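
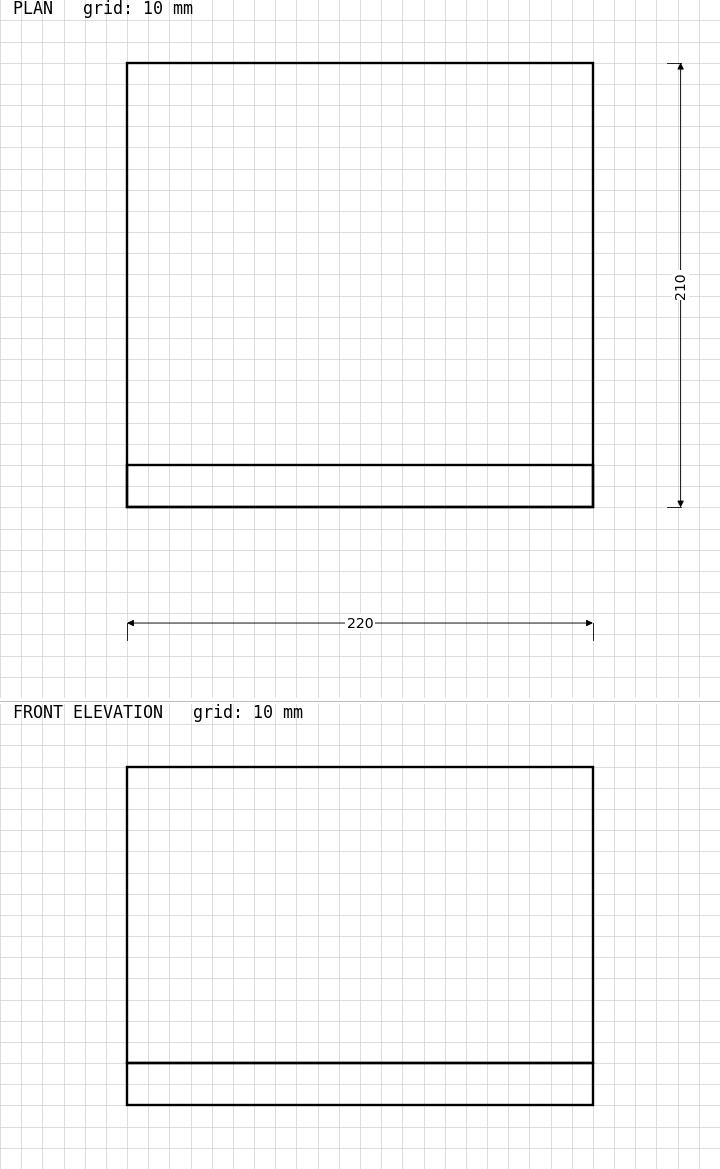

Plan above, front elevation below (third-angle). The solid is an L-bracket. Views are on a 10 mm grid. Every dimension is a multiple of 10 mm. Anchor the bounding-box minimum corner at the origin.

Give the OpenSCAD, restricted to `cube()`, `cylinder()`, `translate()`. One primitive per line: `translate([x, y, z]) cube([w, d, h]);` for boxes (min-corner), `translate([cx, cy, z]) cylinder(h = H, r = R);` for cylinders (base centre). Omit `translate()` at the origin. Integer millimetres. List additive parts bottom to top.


cube([220, 210, 20]);
translate([0, 0, 20]) cube([220, 20, 140]);


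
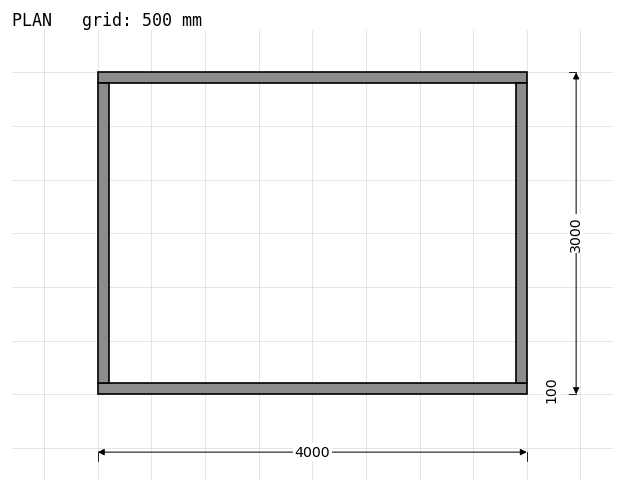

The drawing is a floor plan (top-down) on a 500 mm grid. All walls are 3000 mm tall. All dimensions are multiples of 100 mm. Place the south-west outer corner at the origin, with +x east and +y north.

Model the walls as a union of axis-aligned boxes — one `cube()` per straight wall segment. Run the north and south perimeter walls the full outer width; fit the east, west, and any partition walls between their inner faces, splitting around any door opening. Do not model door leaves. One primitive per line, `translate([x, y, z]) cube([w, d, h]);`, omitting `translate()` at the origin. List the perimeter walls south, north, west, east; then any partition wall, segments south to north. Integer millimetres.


cube([4000, 100, 3000]);
translate([0, 2900, 0]) cube([4000, 100, 3000]);
translate([0, 100, 0]) cube([100, 2800, 3000]);
translate([3900, 100, 0]) cube([100, 2800, 3000]);


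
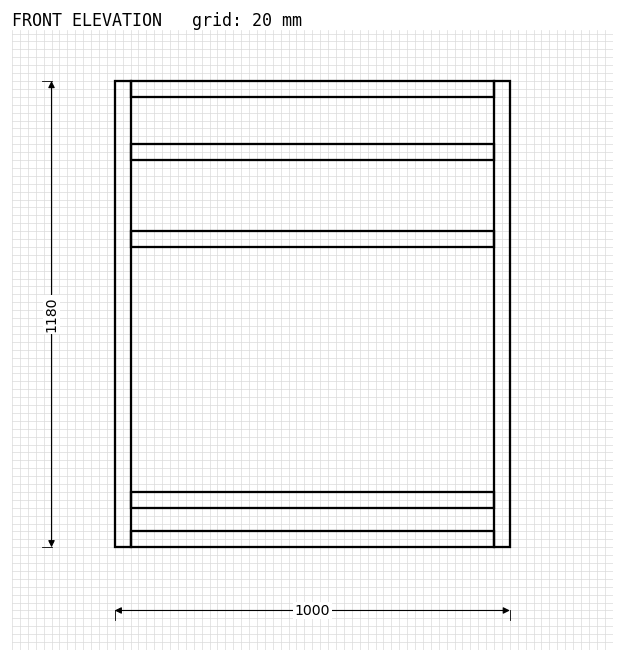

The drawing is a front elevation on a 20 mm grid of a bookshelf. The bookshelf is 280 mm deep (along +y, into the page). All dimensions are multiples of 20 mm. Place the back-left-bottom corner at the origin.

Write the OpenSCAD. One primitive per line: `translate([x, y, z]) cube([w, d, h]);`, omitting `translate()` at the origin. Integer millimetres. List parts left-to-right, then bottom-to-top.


cube([40, 280, 1180]);
translate([40, 0, 0]) cube([920, 280, 40]);
translate([40, 0, 100]) cube([920, 280, 40]);
translate([40, 0, 760]) cube([920, 280, 40]);
translate([40, 0, 980]) cube([920, 280, 40]);
translate([40, 0, 1140]) cube([920, 280, 40]);
translate([960, 0, 0]) cube([40, 280, 1180]);


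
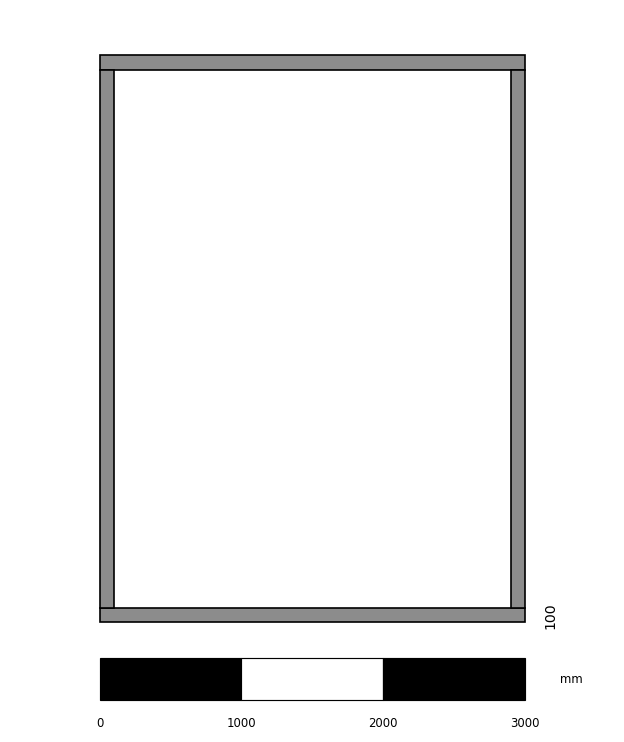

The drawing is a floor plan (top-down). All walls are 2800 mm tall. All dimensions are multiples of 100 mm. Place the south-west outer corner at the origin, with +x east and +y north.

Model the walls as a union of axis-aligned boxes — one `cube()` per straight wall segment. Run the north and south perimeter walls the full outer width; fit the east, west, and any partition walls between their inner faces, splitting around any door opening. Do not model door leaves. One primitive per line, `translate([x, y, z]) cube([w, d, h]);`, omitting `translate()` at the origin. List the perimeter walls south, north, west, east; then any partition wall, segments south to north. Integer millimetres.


cube([3000, 100, 2800]);
translate([0, 3900, 0]) cube([3000, 100, 2800]);
translate([0, 100, 0]) cube([100, 3800, 2800]);
translate([2900, 100, 0]) cube([100, 3800, 2800]);


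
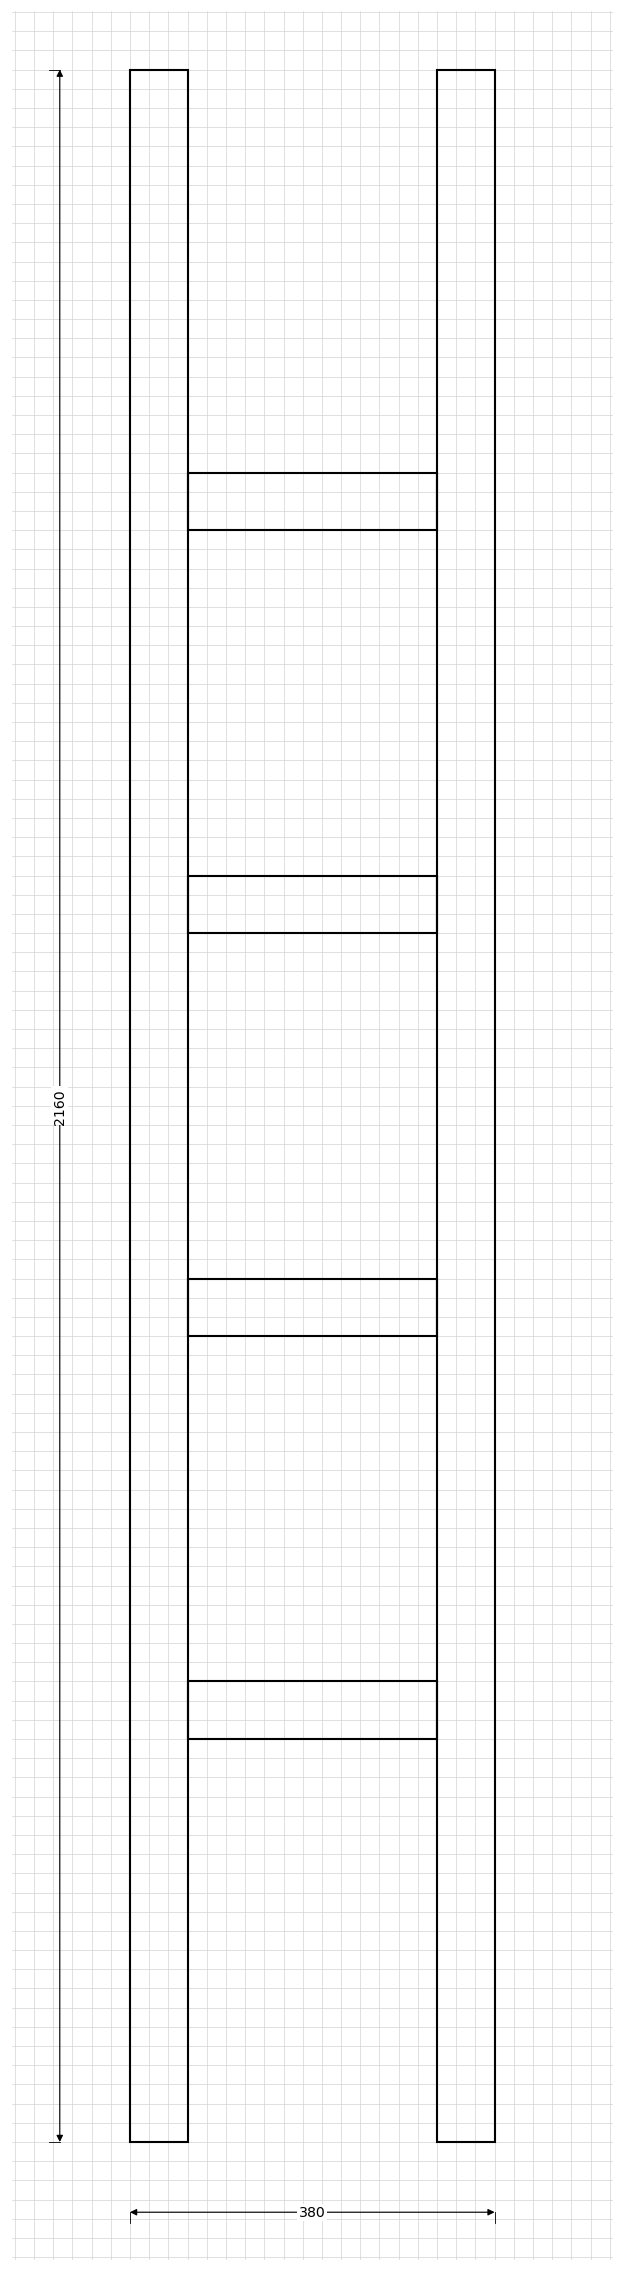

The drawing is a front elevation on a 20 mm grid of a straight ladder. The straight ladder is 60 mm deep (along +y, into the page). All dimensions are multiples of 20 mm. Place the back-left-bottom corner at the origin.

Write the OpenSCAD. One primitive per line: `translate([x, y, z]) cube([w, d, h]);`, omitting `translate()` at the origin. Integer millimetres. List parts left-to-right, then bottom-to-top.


cube([60, 60, 2160]);
translate([60, 0, 420]) cube([260, 60, 60]);
translate([60, 0, 840]) cube([260, 60, 60]);
translate([60, 0, 1260]) cube([260, 60, 60]);
translate([60, 0, 1680]) cube([260, 60, 60]);
translate([320, 0, 0]) cube([60, 60, 2160]);


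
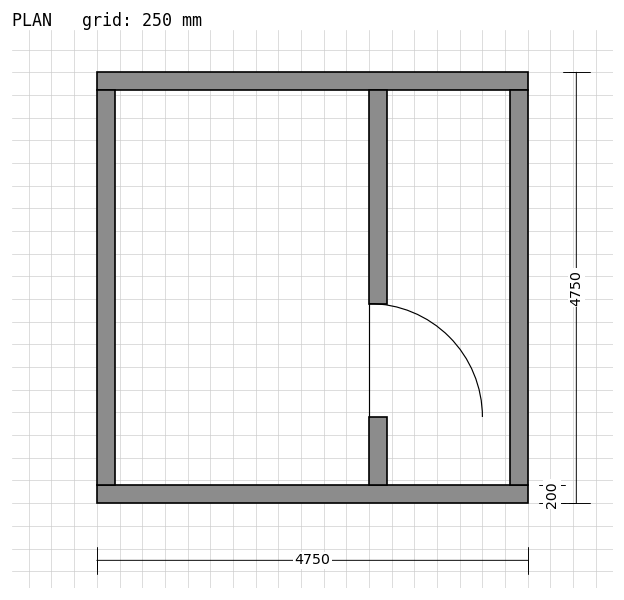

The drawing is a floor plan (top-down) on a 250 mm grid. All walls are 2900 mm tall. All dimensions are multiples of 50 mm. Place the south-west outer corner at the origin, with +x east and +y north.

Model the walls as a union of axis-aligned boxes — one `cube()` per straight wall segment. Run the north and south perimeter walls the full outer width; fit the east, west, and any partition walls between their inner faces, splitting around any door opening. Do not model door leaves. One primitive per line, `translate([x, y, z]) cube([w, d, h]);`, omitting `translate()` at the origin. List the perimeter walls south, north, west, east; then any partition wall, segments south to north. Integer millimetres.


cube([4750, 200, 2900]);
translate([0, 4550, 0]) cube([4750, 200, 2900]);
translate([0, 200, 0]) cube([200, 4350, 2900]);
translate([4550, 200, 0]) cube([200, 4350, 2900]);
translate([3000, 200, 0]) cube([200, 750, 2900]);
translate([3000, 2200, 0]) cube([200, 2350, 2900]);


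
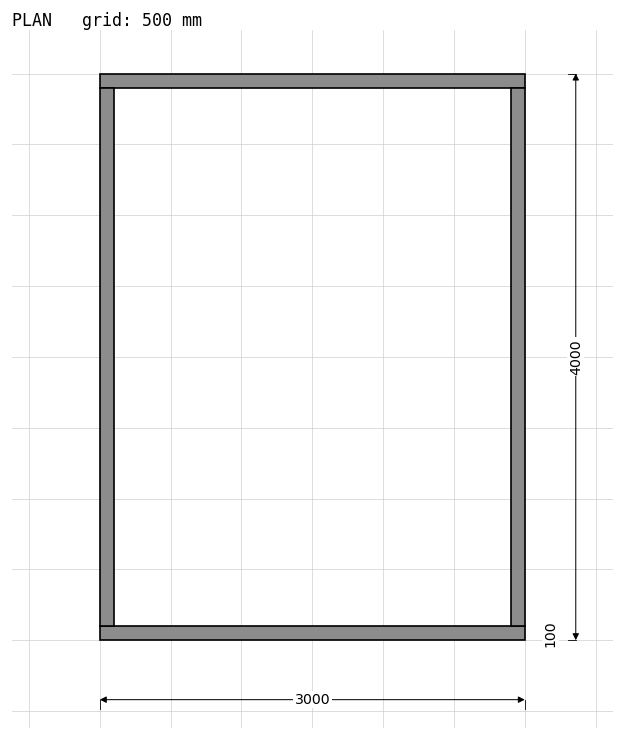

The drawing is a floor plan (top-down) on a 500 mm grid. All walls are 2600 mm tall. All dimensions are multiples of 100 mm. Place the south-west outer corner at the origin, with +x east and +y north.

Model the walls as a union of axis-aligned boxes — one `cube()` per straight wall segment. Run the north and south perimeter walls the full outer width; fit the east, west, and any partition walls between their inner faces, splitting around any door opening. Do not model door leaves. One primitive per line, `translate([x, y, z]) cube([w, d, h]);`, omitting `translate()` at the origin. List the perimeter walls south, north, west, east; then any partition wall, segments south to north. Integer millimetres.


cube([3000, 100, 2600]);
translate([0, 3900, 0]) cube([3000, 100, 2600]);
translate([0, 100, 0]) cube([100, 3800, 2600]);
translate([2900, 100, 0]) cube([100, 3800, 2600]);


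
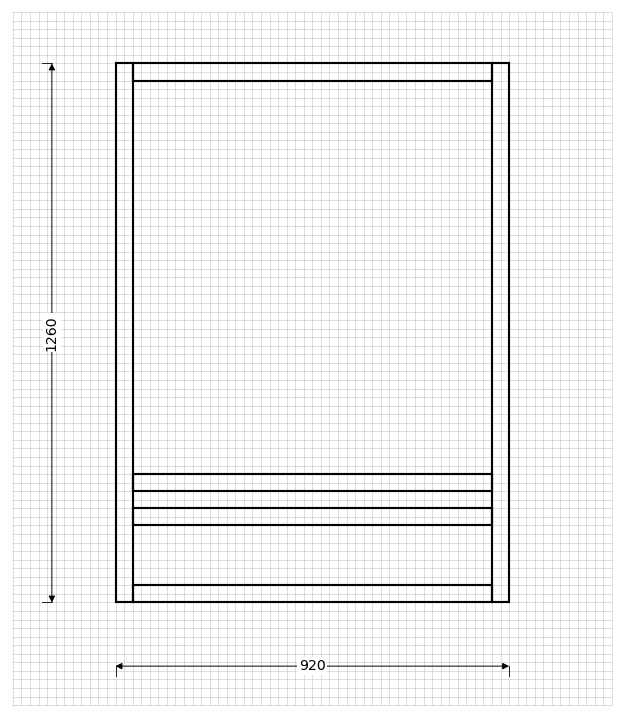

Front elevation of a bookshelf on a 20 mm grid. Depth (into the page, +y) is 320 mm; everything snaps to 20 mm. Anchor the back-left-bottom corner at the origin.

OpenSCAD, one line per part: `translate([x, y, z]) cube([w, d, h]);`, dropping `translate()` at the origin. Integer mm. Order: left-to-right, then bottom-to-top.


cube([40, 320, 1260]);
translate([40, 0, 0]) cube([840, 320, 40]);
translate([40, 0, 180]) cube([840, 320, 40]);
translate([40, 0, 260]) cube([840, 320, 40]);
translate([40, 0, 1220]) cube([840, 320, 40]);
translate([880, 0, 0]) cube([40, 320, 1260]);


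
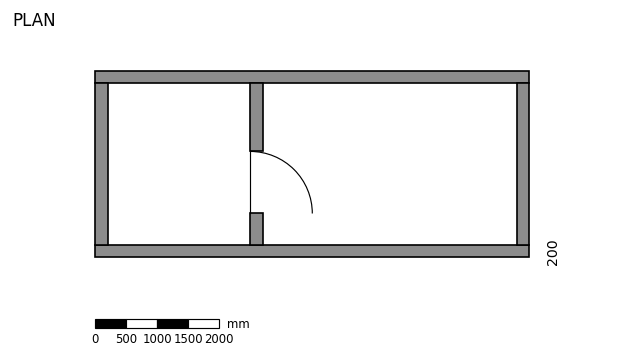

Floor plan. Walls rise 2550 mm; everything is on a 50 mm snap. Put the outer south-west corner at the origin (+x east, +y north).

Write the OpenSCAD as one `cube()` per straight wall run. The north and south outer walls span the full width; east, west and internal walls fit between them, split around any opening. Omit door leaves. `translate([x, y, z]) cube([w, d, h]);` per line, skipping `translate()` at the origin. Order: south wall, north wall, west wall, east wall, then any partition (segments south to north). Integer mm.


cube([7000, 200, 2550]);
translate([0, 2800, 0]) cube([7000, 200, 2550]);
translate([0, 200, 0]) cube([200, 2600, 2550]);
translate([6800, 200, 0]) cube([200, 2600, 2550]);
translate([2500, 200, 0]) cube([200, 500, 2550]);
translate([2500, 1700, 0]) cube([200, 1100, 2550]);


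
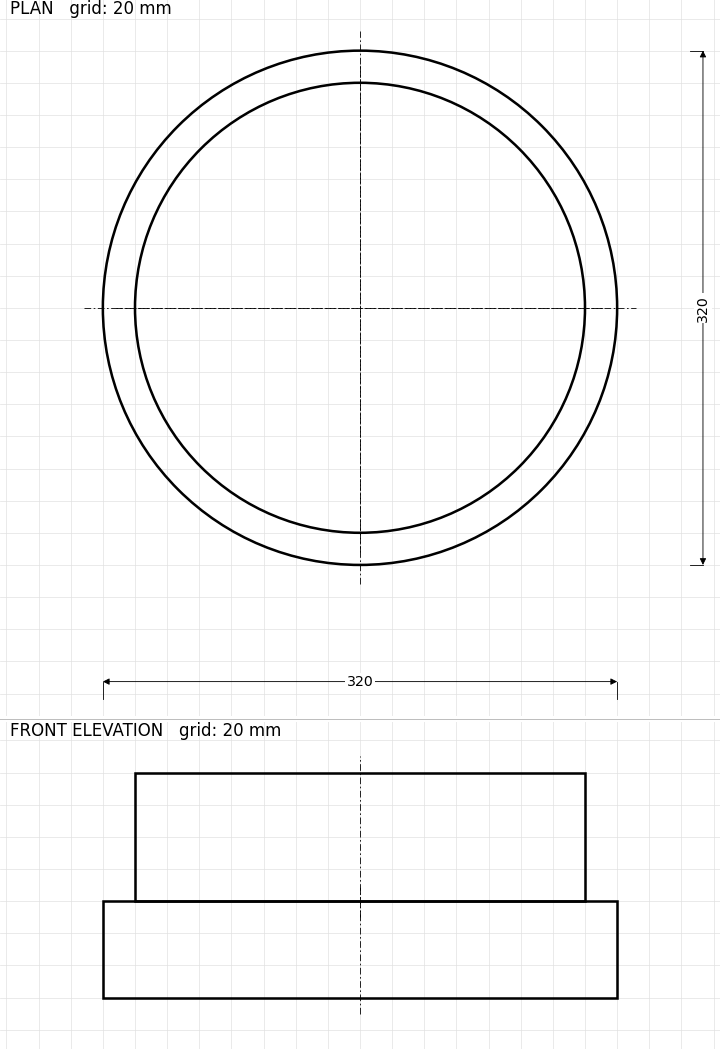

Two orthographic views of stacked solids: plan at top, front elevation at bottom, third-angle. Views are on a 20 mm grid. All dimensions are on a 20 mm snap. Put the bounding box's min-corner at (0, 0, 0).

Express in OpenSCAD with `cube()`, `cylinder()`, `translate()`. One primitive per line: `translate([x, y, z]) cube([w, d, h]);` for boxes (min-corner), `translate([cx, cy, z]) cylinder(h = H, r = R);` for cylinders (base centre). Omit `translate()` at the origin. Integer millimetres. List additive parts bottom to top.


translate([160, 160, 0]) cylinder(h = 60, r = 160);
translate([160, 160, 60]) cylinder(h = 80, r = 140);


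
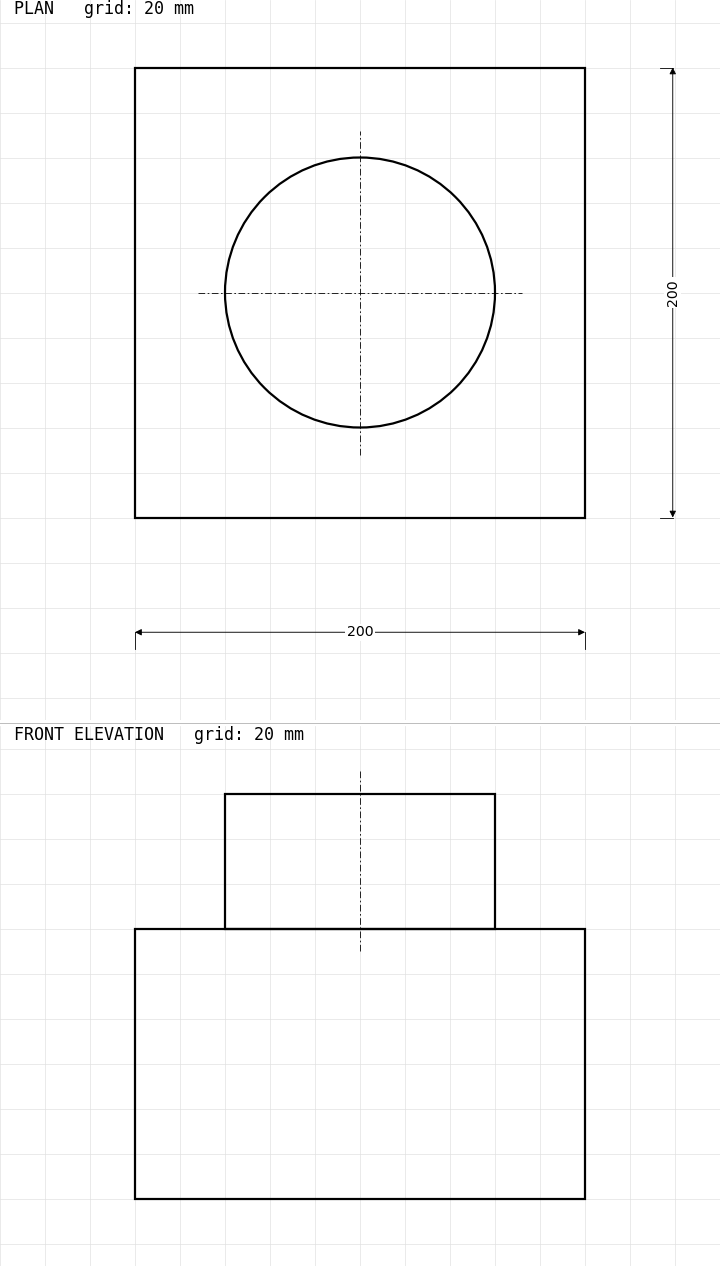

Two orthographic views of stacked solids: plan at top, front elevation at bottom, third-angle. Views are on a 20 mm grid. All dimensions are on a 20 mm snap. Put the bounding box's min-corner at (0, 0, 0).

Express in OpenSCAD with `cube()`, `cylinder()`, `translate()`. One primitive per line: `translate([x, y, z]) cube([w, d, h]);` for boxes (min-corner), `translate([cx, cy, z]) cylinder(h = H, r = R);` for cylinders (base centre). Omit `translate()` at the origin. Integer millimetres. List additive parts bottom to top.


cube([200, 200, 120]);
translate([100, 100, 120]) cylinder(h = 60, r = 60);


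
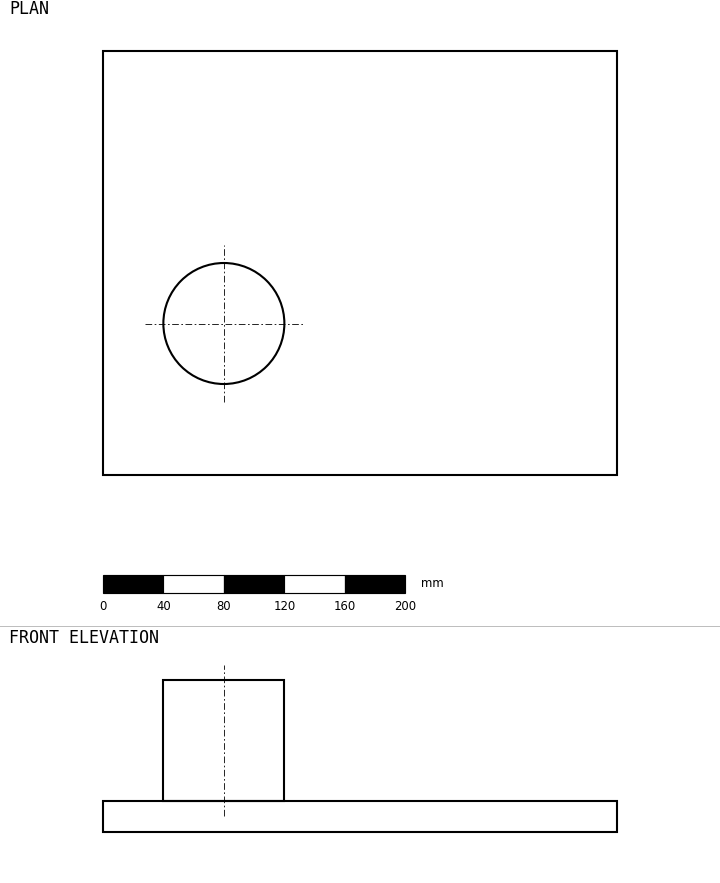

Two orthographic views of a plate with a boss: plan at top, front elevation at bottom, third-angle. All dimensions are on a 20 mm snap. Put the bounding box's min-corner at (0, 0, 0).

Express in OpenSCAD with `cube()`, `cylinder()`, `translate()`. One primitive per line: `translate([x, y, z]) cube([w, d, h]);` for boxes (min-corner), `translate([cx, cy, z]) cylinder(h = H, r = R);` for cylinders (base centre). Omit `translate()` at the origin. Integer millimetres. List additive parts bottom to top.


cube([340, 280, 20]);
translate([80, 100, 20]) cylinder(h = 80, r = 40);


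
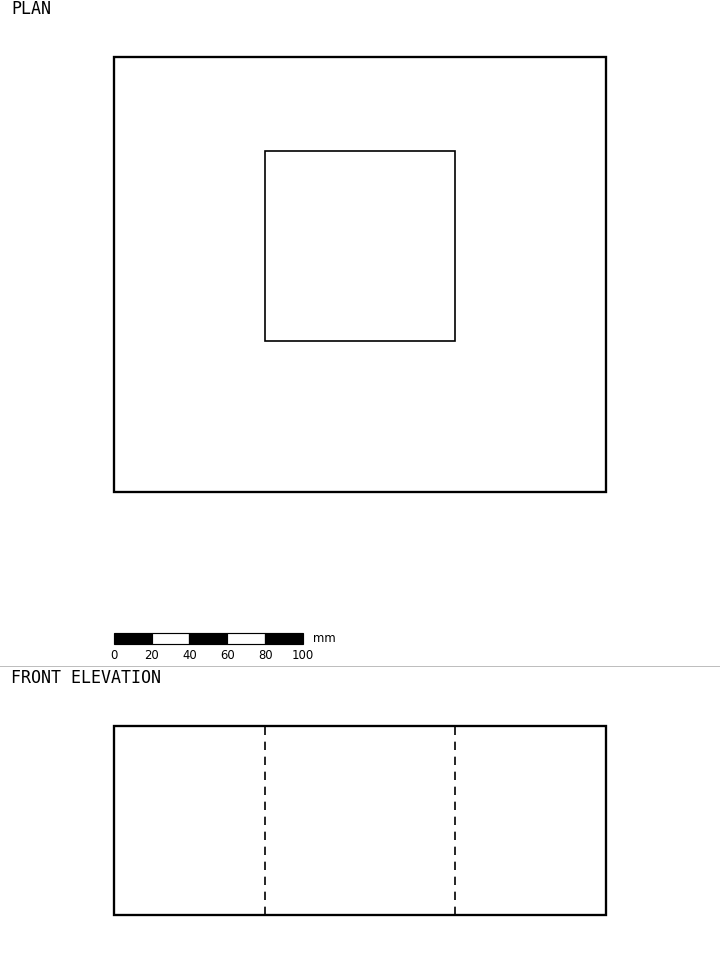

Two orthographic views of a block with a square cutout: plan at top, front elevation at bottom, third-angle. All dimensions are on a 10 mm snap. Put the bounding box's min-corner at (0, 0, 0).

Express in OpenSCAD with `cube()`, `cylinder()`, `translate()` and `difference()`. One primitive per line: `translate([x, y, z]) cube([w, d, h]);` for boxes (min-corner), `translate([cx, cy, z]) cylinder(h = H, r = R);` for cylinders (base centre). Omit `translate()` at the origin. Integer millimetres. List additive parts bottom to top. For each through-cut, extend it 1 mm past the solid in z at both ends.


difference() {
  cube([260, 230, 100]);
  translate([80, 80, -1]) cube([100, 100, 102]);
}


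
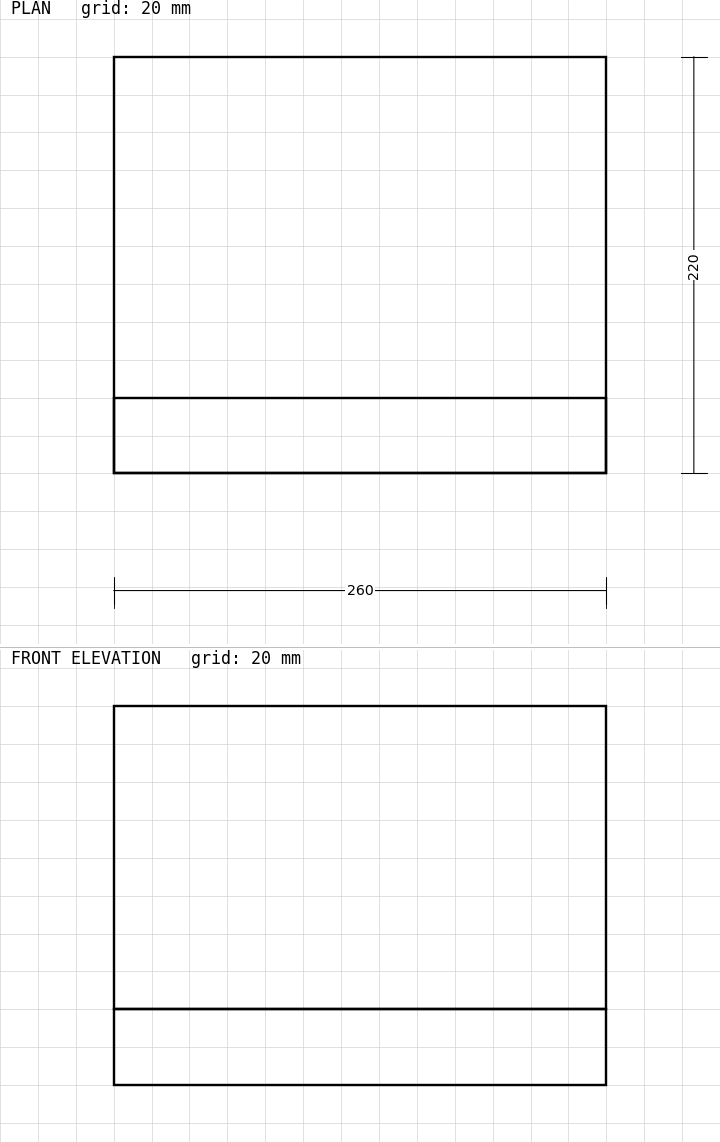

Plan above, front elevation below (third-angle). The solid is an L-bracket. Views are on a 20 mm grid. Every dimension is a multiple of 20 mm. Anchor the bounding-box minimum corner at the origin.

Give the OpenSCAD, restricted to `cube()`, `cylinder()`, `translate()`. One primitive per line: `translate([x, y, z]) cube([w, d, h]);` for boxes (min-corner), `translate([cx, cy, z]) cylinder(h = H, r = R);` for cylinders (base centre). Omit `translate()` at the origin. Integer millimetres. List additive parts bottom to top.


cube([260, 220, 40]);
translate([0, 0, 40]) cube([260, 40, 160]);


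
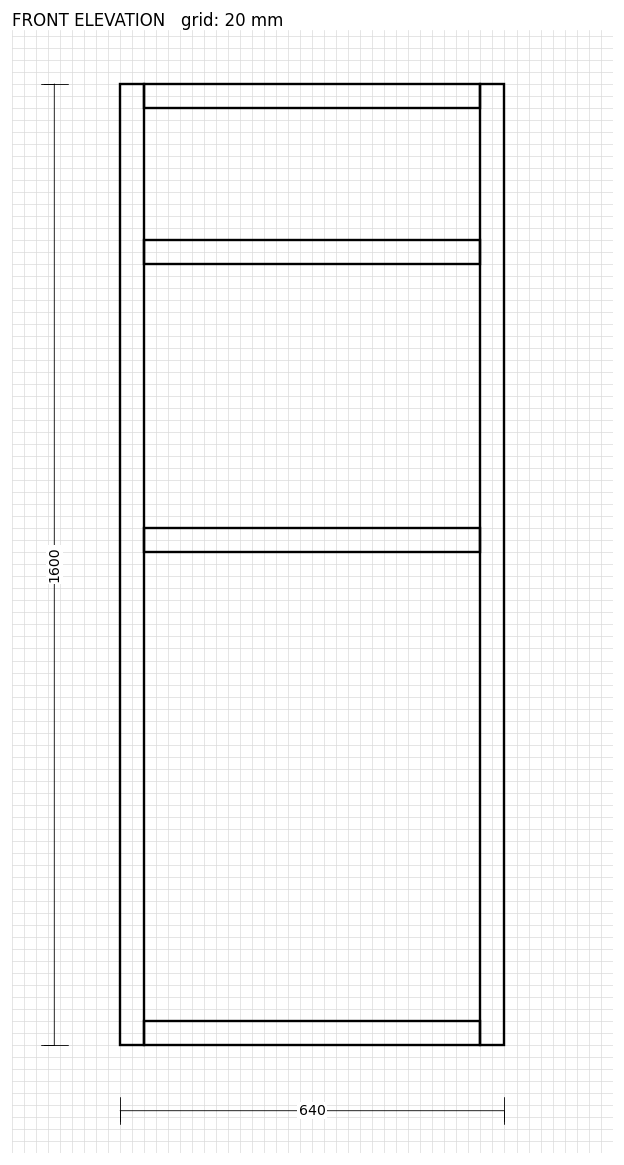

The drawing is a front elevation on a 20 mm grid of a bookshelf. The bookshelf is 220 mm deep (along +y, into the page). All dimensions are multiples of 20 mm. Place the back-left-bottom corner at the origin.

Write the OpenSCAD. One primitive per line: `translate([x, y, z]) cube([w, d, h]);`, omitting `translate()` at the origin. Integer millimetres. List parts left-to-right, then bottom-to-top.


cube([40, 220, 1600]);
translate([40, 0, 0]) cube([560, 220, 40]);
translate([40, 0, 820]) cube([560, 220, 40]);
translate([40, 0, 1300]) cube([560, 220, 40]);
translate([40, 0, 1560]) cube([560, 220, 40]);
translate([600, 0, 0]) cube([40, 220, 1600]);


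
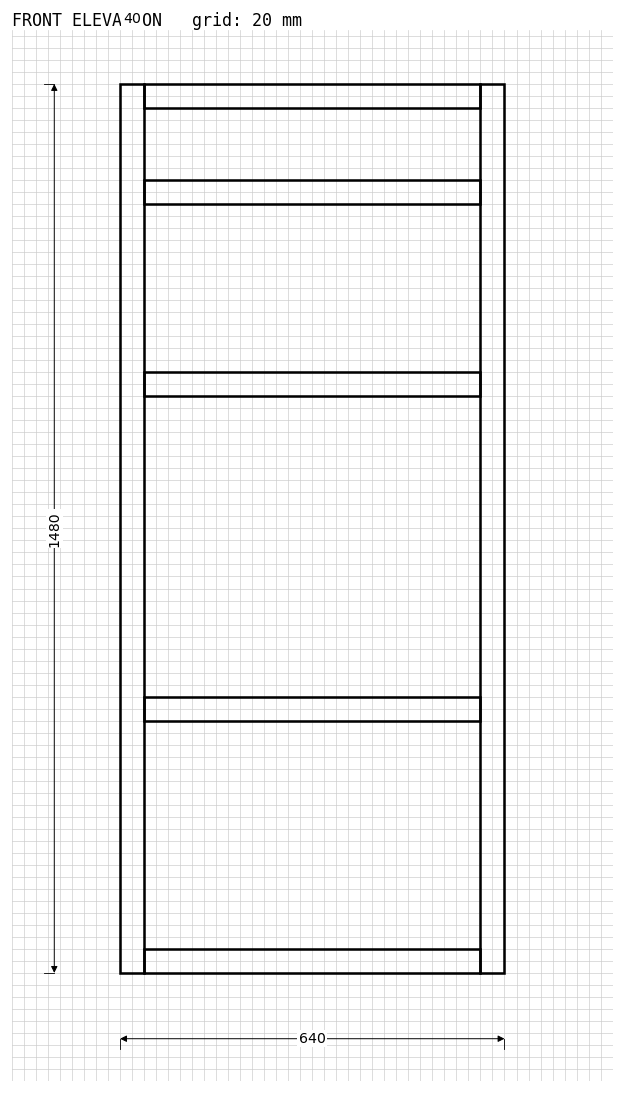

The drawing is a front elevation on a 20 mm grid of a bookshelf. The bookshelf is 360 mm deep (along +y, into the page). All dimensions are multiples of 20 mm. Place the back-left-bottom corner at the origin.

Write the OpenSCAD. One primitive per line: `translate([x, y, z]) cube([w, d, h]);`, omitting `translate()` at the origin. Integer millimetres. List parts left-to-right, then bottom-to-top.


cube([40, 360, 1480]);
translate([40, 0, 0]) cube([560, 360, 40]);
translate([40, 0, 420]) cube([560, 360, 40]);
translate([40, 0, 960]) cube([560, 360, 40]);
translate([40, 0, 1280]) cube([560, 360, 40]);
translate([40, 0, 1440]) cube([560, 360, 40]);
translate([600, 0, 0]) cube([40, 360, 1480]);


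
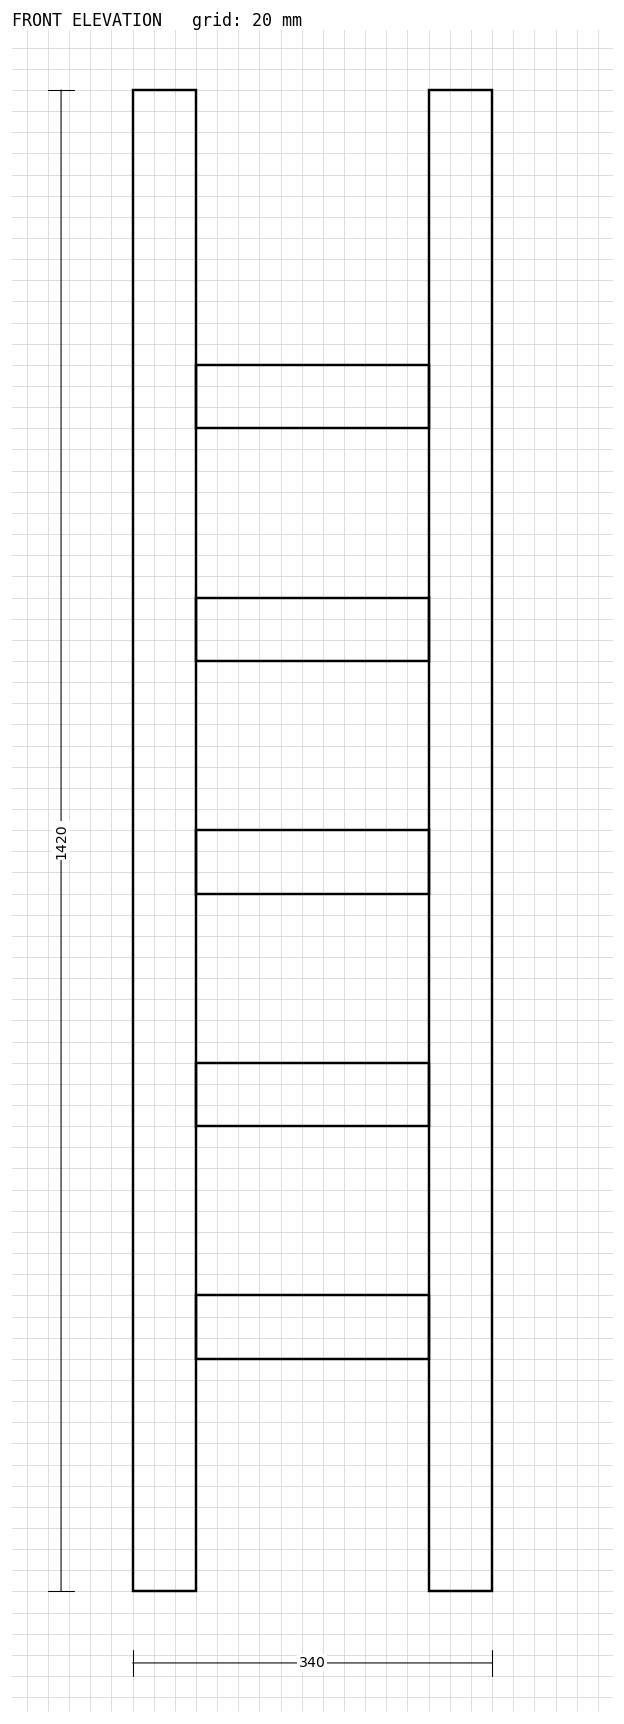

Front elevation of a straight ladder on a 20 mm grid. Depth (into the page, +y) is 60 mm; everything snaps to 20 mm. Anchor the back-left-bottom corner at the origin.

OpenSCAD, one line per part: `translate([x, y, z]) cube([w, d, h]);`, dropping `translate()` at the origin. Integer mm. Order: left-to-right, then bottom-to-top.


cube([60, 60, 1420]);
translate([60, 0, 220]) cube([220, 60, 60]);
translate([60, 0, 440]) cube([220, 60, 60]);
translate([60, 0, 660]) cube([220, 60, 60]);
translate([60, 0, 880]) cube([220, 60, 60]);
translate([60, 0, 1100]) cube([220, 60, 60]);
translate([280, 0, 0]) cube([60, 60, 1420]);


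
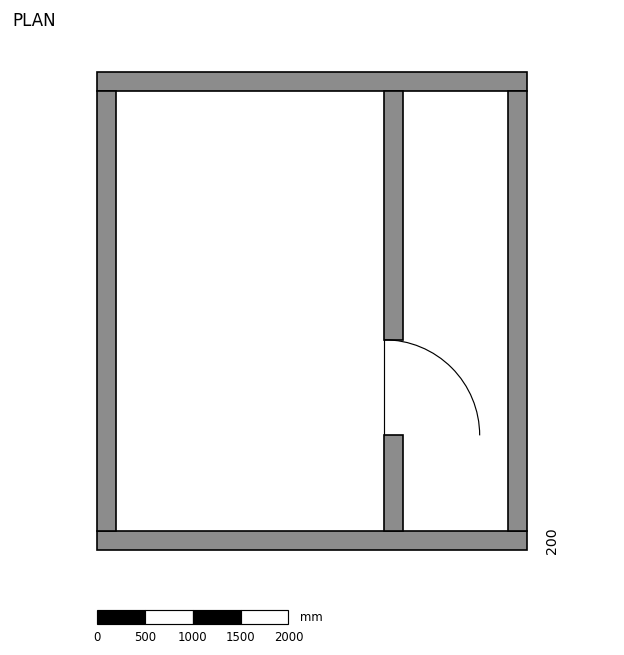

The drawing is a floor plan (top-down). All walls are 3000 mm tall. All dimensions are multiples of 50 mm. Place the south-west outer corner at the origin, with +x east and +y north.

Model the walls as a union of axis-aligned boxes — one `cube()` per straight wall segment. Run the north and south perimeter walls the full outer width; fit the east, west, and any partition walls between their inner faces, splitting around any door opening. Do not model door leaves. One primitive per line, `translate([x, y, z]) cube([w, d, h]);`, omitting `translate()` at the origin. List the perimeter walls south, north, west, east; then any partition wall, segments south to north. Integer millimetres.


cube([4500, 200, 3000]);
translate([0, 4800, 0]) cube([4500, 200, 3000]);
translate([0, 200, 0]) cube([200, 4600, 3000]);
translate([4300, 200, 0]) cube([200, 4600, 3000]);
translate([3000, 200, 0]) cube([200, 1000, 3000]);
translate([3000, 2200, 0]) cube([200, 2600, 3000]);


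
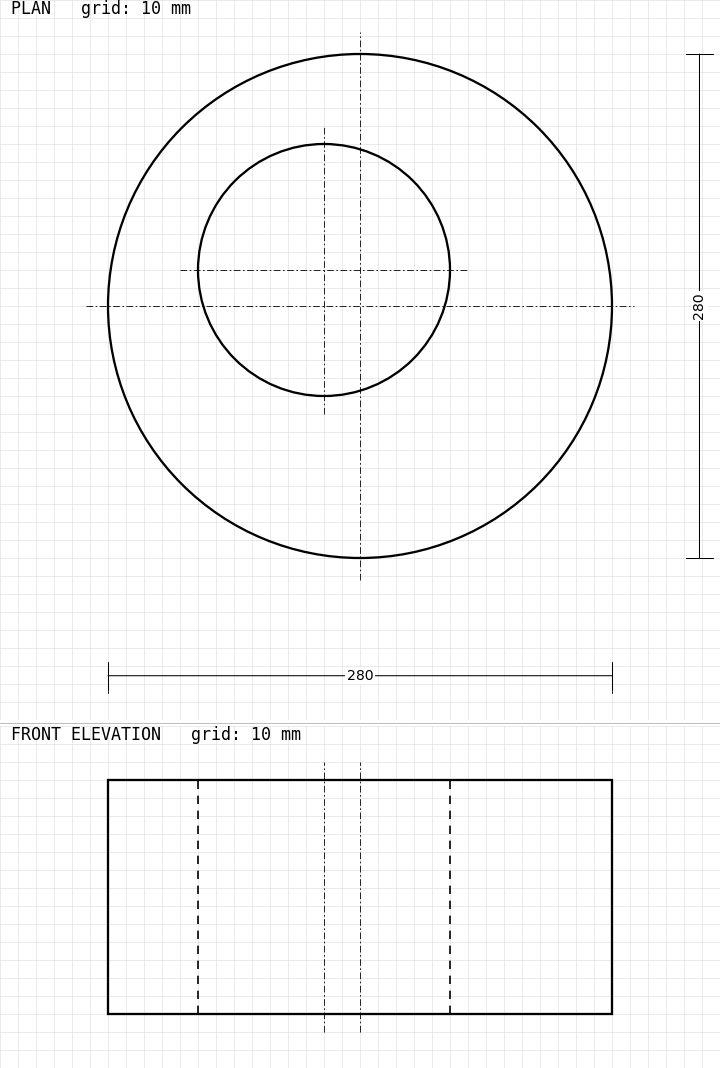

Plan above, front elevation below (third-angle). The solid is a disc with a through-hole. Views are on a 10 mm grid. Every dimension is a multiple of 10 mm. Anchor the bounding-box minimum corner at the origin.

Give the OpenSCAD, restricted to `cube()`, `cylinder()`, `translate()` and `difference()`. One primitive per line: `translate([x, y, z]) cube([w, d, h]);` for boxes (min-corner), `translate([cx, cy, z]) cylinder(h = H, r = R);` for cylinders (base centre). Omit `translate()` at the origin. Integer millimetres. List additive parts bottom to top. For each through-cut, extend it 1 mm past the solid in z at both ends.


difference() {
  translate([140, 140, 0]) cylinder(h = 130, r = 140);
  translate([120, 160, -1]) cylinder(h = 132, r = 70);
}


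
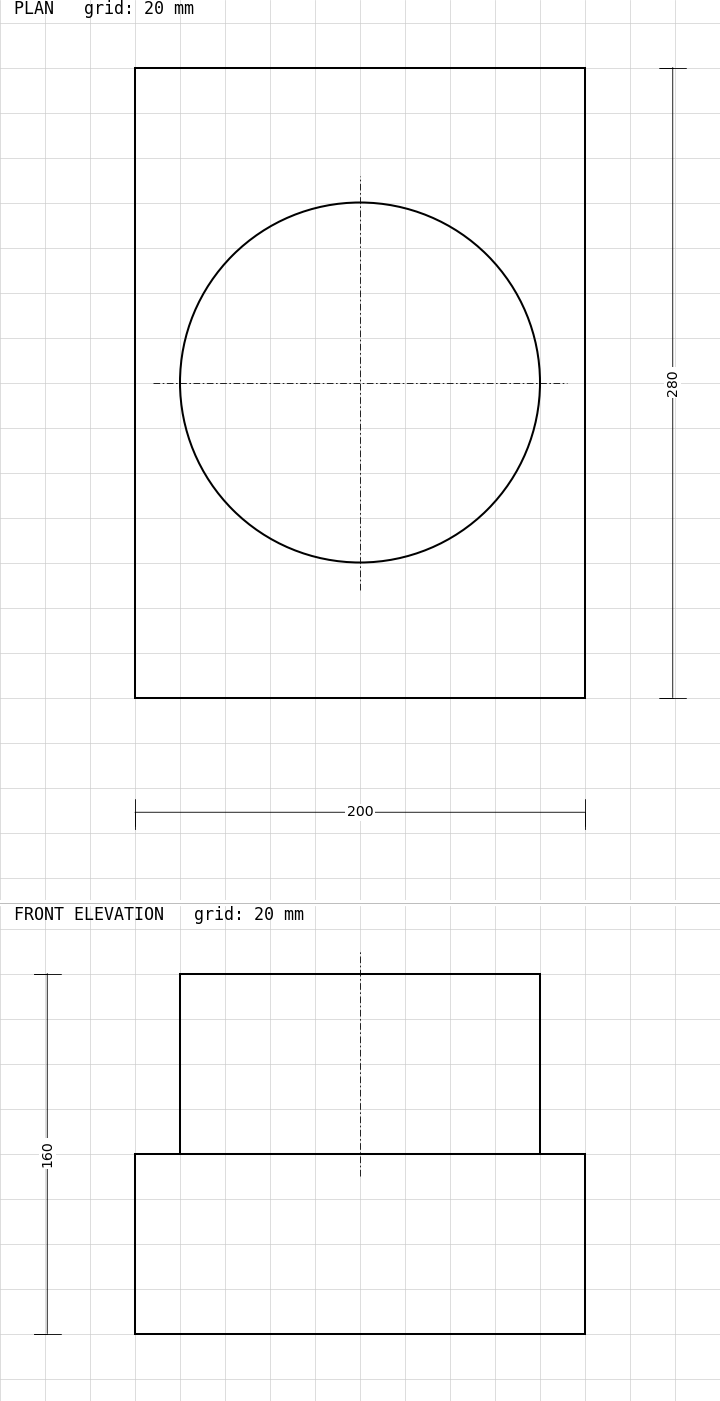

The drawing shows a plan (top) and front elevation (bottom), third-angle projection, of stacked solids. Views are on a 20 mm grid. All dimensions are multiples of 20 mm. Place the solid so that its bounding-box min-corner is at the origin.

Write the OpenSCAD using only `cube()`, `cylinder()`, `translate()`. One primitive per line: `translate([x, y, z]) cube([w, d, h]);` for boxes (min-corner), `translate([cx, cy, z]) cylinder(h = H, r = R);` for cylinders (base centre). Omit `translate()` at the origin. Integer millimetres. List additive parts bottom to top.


cube([200, 280, 80]);
translate([100, 140, 80]) cylinder(h = 80, r = 80);


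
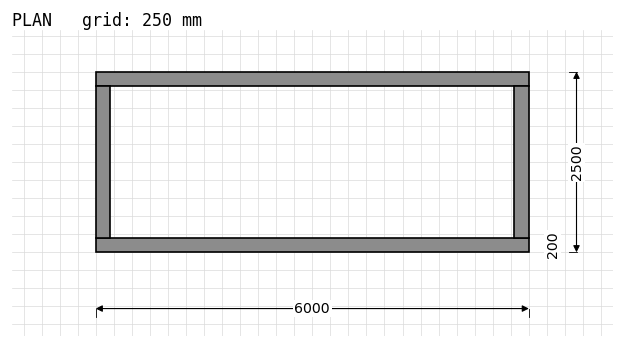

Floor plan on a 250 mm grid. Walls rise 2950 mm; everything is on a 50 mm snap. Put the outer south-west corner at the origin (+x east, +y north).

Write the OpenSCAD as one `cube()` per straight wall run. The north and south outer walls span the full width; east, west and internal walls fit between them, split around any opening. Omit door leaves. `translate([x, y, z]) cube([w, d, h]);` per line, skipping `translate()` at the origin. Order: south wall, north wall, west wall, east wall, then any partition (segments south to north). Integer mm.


cube([6000, 200, 2950]);
translate([0, 2300, 0]) cube([6000, 200, 2950]);
translate([0, 200, 0]) cube([200, 2100, 2950]);
translate([5800, 200, 0]) cube([200, 2100, 2950]);


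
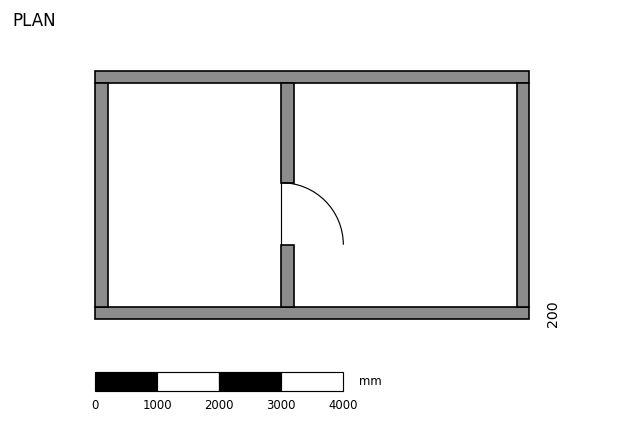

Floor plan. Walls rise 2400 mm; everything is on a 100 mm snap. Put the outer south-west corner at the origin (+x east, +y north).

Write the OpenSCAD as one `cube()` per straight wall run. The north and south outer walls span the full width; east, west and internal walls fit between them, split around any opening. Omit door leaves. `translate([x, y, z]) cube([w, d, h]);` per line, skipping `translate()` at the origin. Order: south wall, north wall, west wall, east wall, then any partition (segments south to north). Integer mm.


cube([7000, 200, 2400]);
translate([0, 3800, 0]) cube([7000, 200, 2400]);
translate([0, 200, 0]) cube([200, 3600, 2400]);
translate([6800, 200, 0]) cube([200, 3600, 2400]);
translate([3000, 200, 0]) cube([200, 1000, 2400]);
translate([3000, 2200, 0]) cube([200, 1600, 2400]);


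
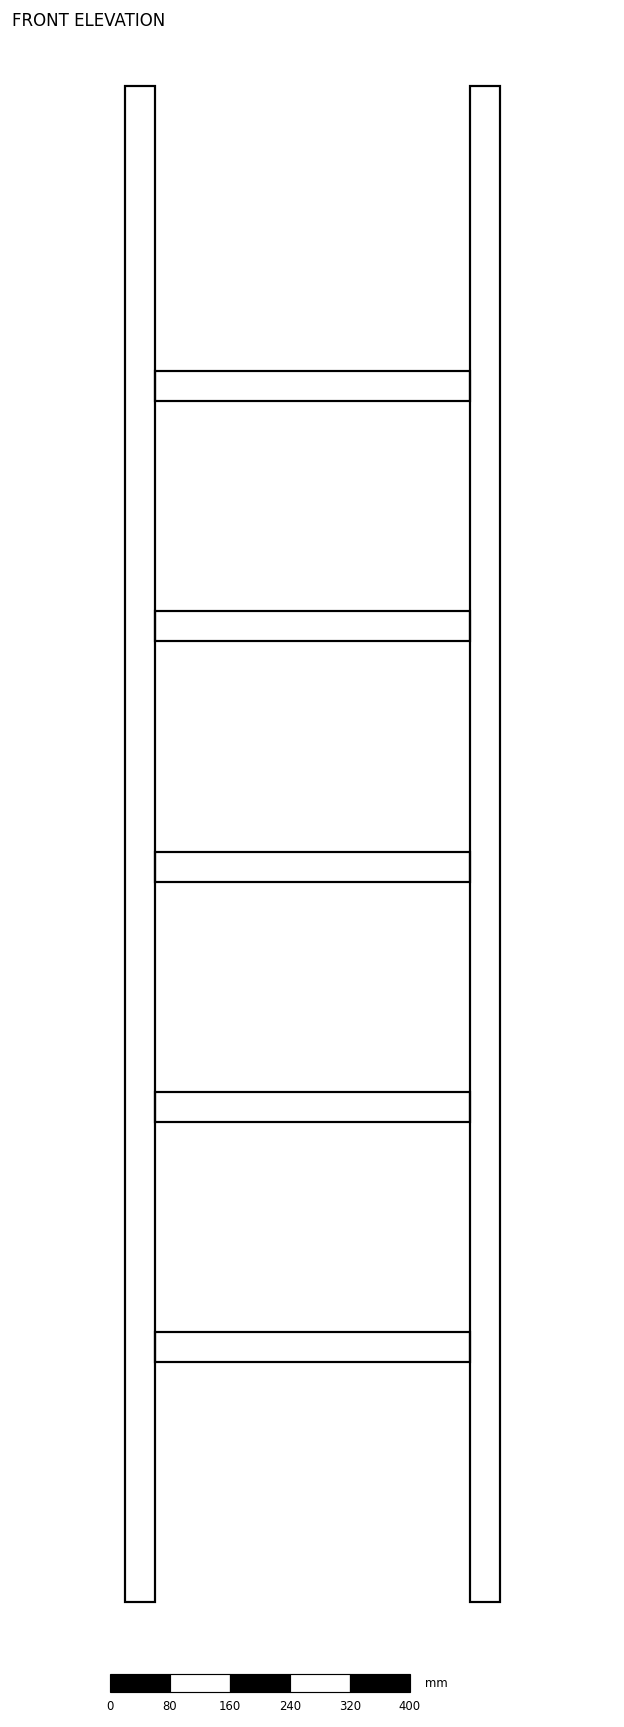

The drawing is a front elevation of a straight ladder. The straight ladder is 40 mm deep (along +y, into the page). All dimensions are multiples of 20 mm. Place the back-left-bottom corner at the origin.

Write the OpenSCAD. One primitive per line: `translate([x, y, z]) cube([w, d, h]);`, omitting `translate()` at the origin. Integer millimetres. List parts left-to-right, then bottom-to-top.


cube([40, 40, 2020]);
translate([40, 0, 320]) cube([420, 40, 40]);
translate([40, 0, 640]) cube([420, 40, 40]);
translate([40, 0, 960]) cube([420, 40, 40]);
translate([40, 0, 1280]) cube([420, 40, 40]);
translate([40, 0, 1600]) cube([420, 40, 40]);
translate([460, 0, 0]) cube([40, 40, 2020]);


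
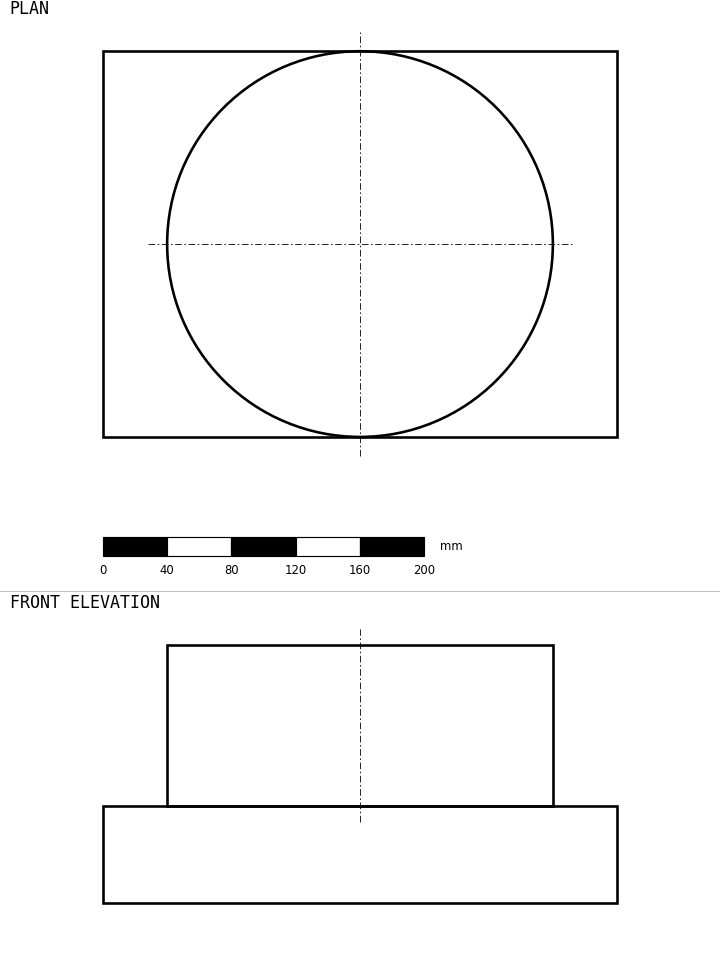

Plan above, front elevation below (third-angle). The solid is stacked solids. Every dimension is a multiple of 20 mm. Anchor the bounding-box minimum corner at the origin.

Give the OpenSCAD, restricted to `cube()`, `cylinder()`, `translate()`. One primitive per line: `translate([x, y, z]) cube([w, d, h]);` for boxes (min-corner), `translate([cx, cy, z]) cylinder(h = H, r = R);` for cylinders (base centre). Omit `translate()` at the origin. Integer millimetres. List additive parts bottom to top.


cube([320, 240, 60]);
translate([160, 120, 60]) cylinder(h = 100, r = 120);


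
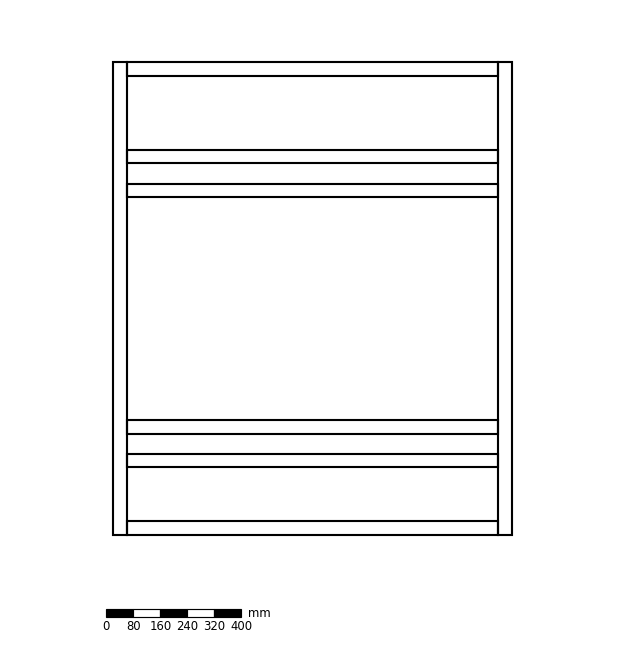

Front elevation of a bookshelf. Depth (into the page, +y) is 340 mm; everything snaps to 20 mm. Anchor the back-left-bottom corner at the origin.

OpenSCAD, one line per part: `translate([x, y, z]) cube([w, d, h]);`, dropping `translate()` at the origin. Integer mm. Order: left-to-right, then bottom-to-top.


cube([40, 340, 1400]);
translate([40, 0, 0]) cube([1100, 340, 40]);
translate([40, 0, 200]) cube([1100, 340, 40]);
translate([40, 0, 300]) cube([1100, 340, 40]);
translate([40, 0, 1000]) cube([1100, 340, 40]);
translate([40, 0, 1100]) cube([1100, 340, 40]);
translate([40, 0, 1360]) cube([1100, 340, 40]);
translate([1140, 0, 0]) cube([40, 340, 1400]);


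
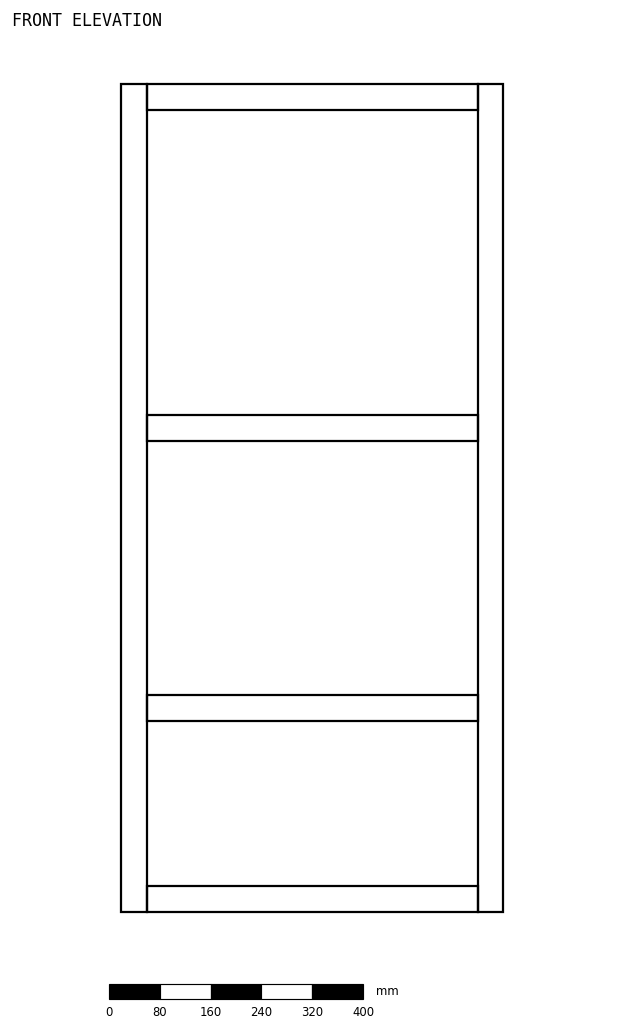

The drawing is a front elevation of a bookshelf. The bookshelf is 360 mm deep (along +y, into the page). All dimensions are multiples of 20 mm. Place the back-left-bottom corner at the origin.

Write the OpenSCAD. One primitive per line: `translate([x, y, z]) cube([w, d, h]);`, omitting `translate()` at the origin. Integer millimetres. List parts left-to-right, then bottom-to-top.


cube([40, 360, 1300]);
translate([40, 0, 0]) cube([520, 360, 40]);
translate([40, 0, 300]) cube([520, 360, 40]);
translate([40, 0, 740]) cube([520, 360, 40]);
translate([40, 0, 1260]) cube([520, 360, 40]);
translate([560, 0, 0]) cube([40, 360, 1300]);


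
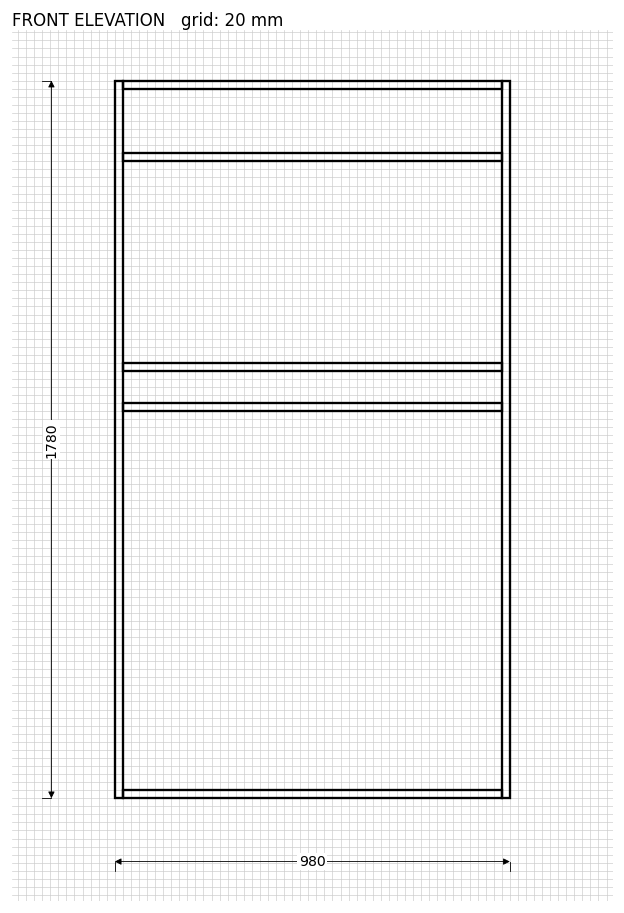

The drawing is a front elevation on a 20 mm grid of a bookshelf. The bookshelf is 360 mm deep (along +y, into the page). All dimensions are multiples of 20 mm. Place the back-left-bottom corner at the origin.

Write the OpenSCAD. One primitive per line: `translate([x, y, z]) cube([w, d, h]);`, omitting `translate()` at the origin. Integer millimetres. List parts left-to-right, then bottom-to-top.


cube([20, 360, 1780]);
translate([20, 0, 0]) cube([940, 360, 20]);
translate([20, 0, 960]) cube([940, 360, 20]);
translate([20, 0, 1060]) cube([940, 360, 20]);
translate([20, 0, 1580]) cube([940, 360, 20]);
translate([20, 0, 1760]) cube([940, 360, 20]);
translate([960, 0, 0]) cube([20, 360, 1780]);


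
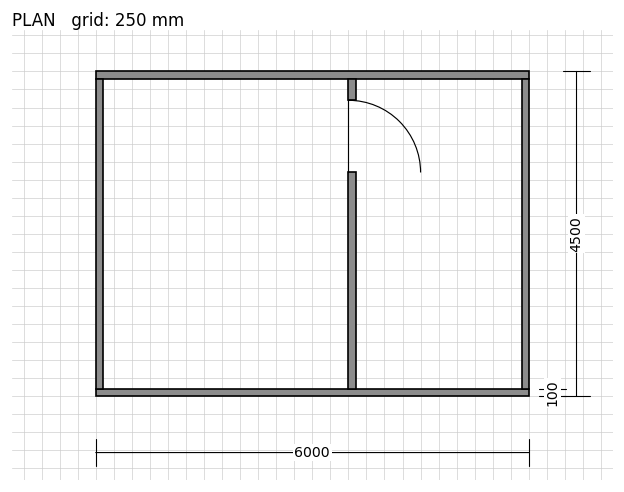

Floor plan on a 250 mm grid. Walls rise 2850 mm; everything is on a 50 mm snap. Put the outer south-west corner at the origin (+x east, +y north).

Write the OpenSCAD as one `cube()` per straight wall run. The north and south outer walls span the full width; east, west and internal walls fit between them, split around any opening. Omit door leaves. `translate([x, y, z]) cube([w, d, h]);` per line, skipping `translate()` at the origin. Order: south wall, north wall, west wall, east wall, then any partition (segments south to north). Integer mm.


cube([6000, 100, 2850]);
translate([0, 4400, 0]) cube([6000, 100, 2850]);
translate([0, 100, 0]) cube([100, 4300, 2850]);
translate([5900, 100, 0]) cube([100, 4300, 2850]);
translate([3500, 100, 0]) cube([100, 3000, 2850]);
translate([3500, 4100, 0]) cube([100, 300, 2850]);


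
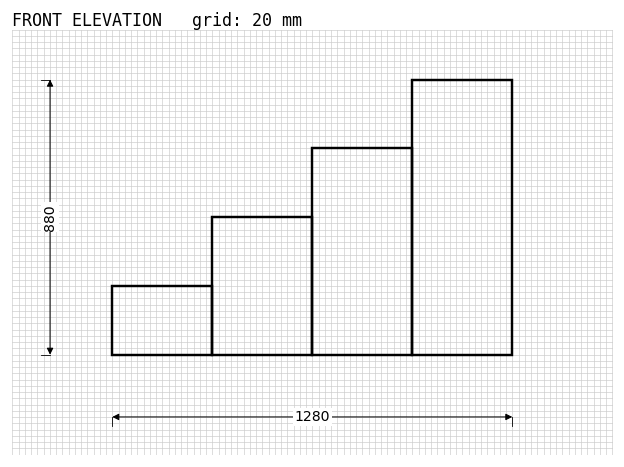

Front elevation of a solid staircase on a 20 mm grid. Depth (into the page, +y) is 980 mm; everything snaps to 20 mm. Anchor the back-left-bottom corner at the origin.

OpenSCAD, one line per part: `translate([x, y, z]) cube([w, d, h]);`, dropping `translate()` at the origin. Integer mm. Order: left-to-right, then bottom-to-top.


cube([320, 980, 220]);
translate([320, 0, 0]) cube([320, 980, 440]);
translate([640, 0, 0]) cube([320, 980, 660]);
translate([960, 0, 0]) cube([320, 980, 880]);


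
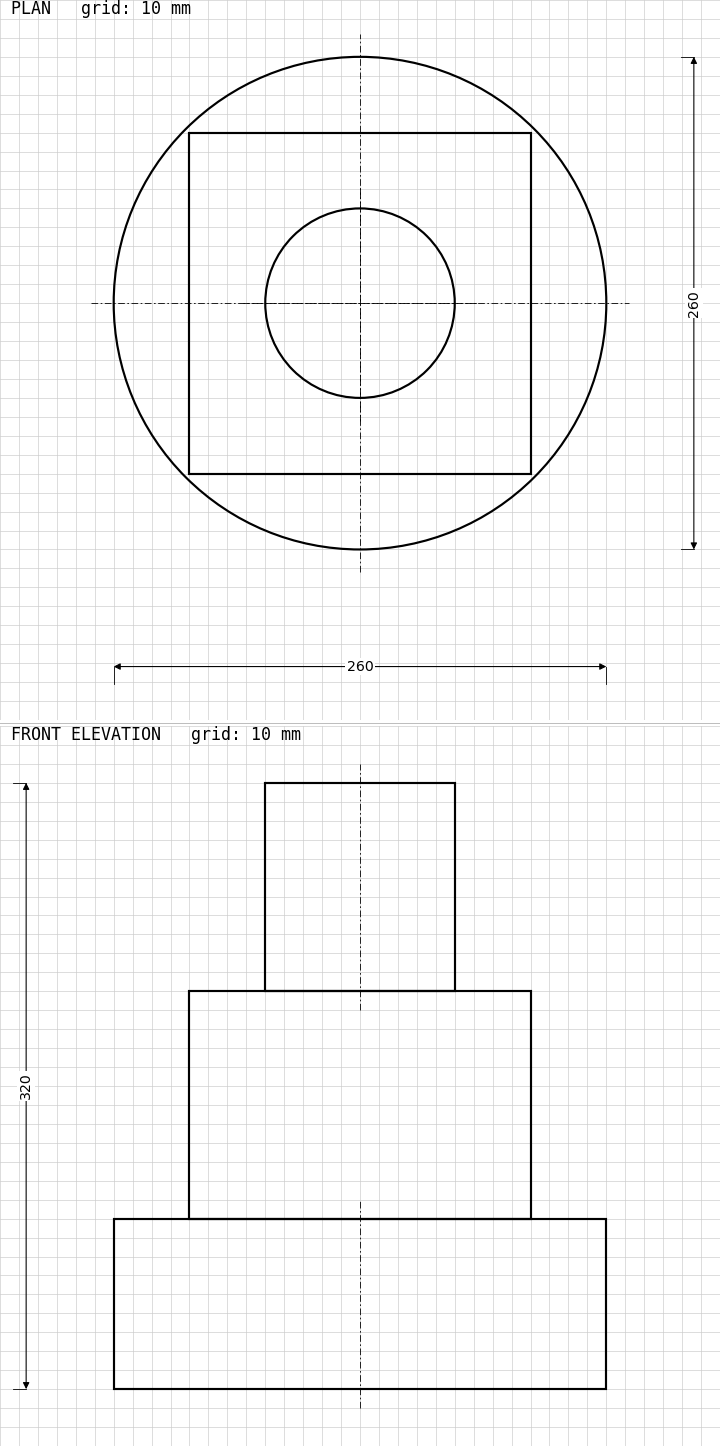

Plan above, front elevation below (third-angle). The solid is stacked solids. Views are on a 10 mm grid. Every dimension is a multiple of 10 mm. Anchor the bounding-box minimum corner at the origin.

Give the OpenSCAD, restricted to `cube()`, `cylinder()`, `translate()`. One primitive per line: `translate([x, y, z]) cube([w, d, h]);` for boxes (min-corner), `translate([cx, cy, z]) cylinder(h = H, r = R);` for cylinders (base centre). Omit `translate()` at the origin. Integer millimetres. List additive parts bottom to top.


translate([130, 130, 0]) cylinder(h = 90, r = 130);
translate([40, 40, 90]) cube([180, 180, 120]);
translate([130, 130, 210]) cylinder(h = 110, r = 50);


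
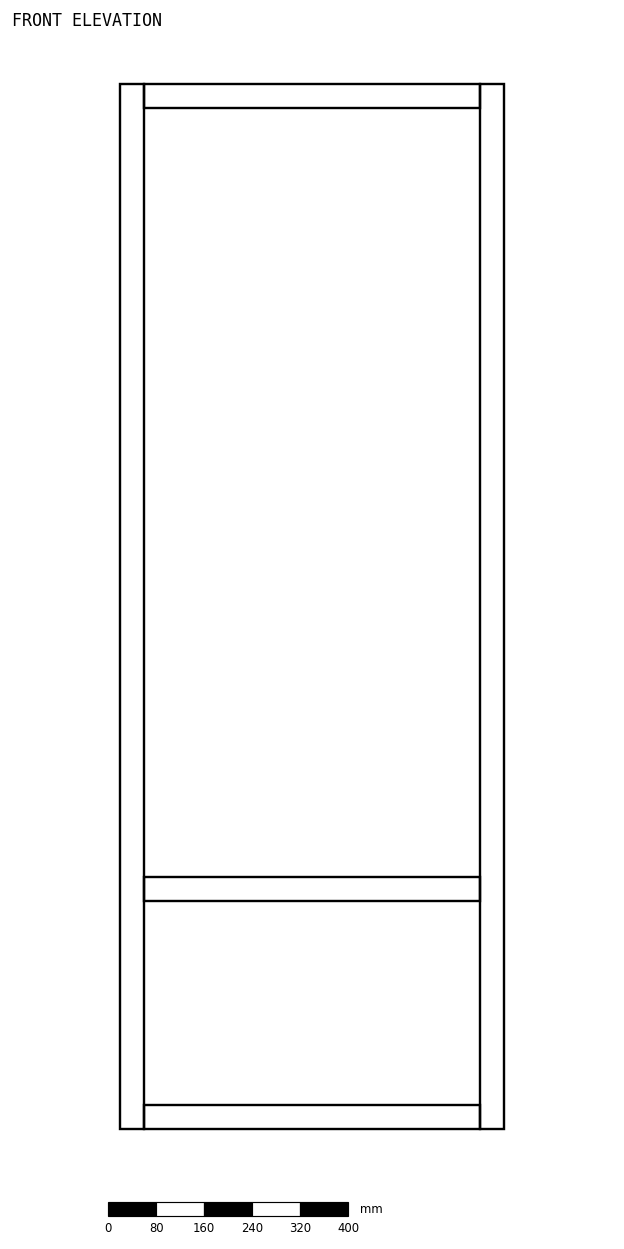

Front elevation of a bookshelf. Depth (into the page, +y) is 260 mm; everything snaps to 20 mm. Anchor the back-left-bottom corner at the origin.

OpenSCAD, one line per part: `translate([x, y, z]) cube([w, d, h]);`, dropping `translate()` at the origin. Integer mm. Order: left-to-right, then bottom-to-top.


cube([40, 260, 1740]);
translate([40, 0, 0]) cube([560, 260, 40]);
translate([40, 0, 380]) cube([560, 260, 40]);
translate([40, 0, 1700]) cube([560, 260, 40]);
translate([600, 0, 0]) cube([40, 260, 1740]);


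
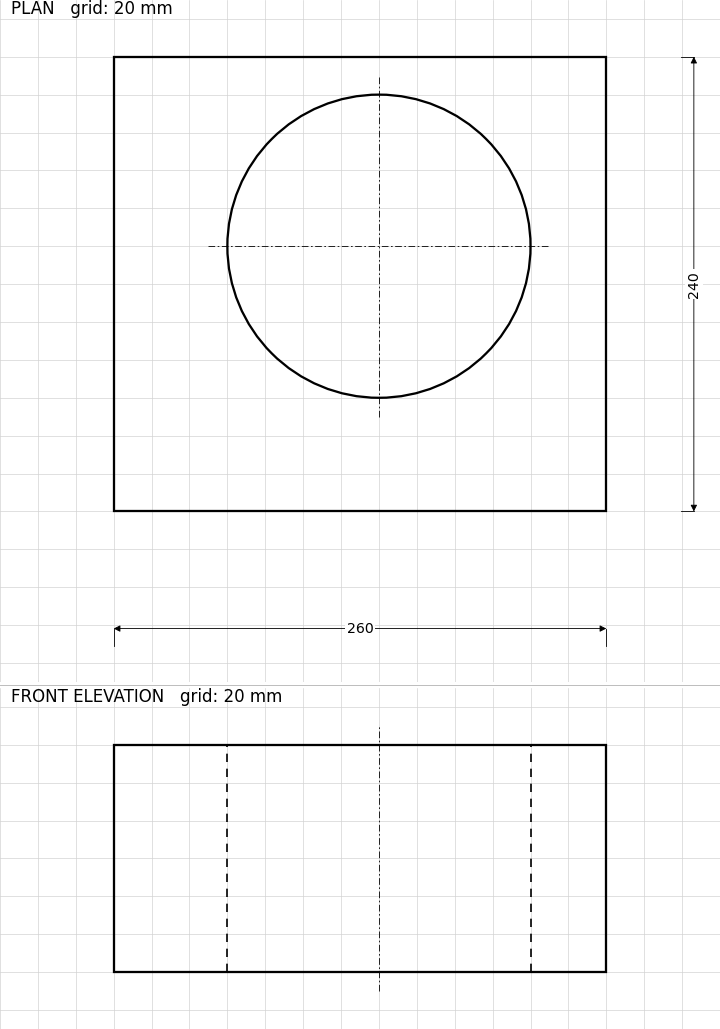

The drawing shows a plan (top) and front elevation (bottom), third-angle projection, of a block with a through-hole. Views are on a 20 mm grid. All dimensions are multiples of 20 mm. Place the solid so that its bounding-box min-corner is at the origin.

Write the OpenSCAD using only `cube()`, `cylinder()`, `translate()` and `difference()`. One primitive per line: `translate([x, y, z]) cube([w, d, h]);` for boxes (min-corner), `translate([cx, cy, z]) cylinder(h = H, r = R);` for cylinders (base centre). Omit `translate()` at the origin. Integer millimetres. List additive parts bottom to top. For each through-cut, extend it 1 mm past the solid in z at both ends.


difference() {
  cube([260, 240, 120]);
  translate([140, 140, -1]) cylinder(h = 122, r = 80);
}


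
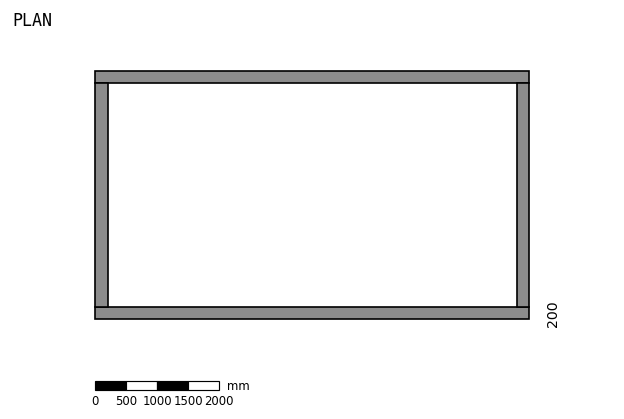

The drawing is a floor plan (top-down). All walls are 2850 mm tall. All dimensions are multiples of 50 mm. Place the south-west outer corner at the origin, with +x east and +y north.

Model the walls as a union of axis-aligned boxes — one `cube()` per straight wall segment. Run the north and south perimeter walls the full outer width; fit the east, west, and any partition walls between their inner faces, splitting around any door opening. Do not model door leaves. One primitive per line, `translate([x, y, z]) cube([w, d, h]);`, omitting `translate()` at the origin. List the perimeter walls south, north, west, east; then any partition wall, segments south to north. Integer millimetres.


cube([7000, 200, 2850]);
translate([0, 3800, 0]) cube([7000, 200, 2850]);
translate([0, 200, 0]) cube([200, 3600, 2850]);
translate([6800, 200, 0]) cube([200, 3600, 2850]);


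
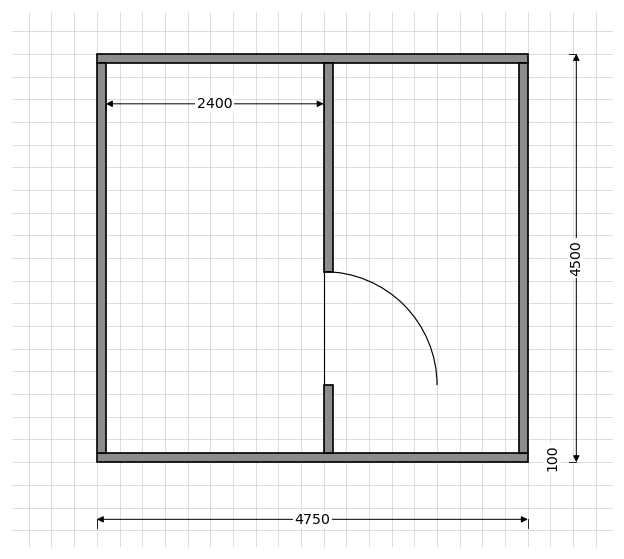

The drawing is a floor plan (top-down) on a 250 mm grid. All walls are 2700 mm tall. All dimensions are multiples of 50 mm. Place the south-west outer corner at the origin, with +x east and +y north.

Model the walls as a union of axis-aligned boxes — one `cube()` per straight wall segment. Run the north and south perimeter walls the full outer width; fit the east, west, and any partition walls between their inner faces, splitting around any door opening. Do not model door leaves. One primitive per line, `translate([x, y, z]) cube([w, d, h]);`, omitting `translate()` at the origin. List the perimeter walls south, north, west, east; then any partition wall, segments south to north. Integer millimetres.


cube([4750, 100, 2700]);
translate([0, 4400, 0]) cube([4750, 100, 2700]);
translate([0, 100, 0]) cube([100, 4300, 2700]);
translate([4650, 100, 0]) cube([100, 4300, 2700]);
translate([2500, 100, 0]) cube([100, 750, 2700]);
translate([2500, 2100, 0]) cube([100, 2300, 2700]);


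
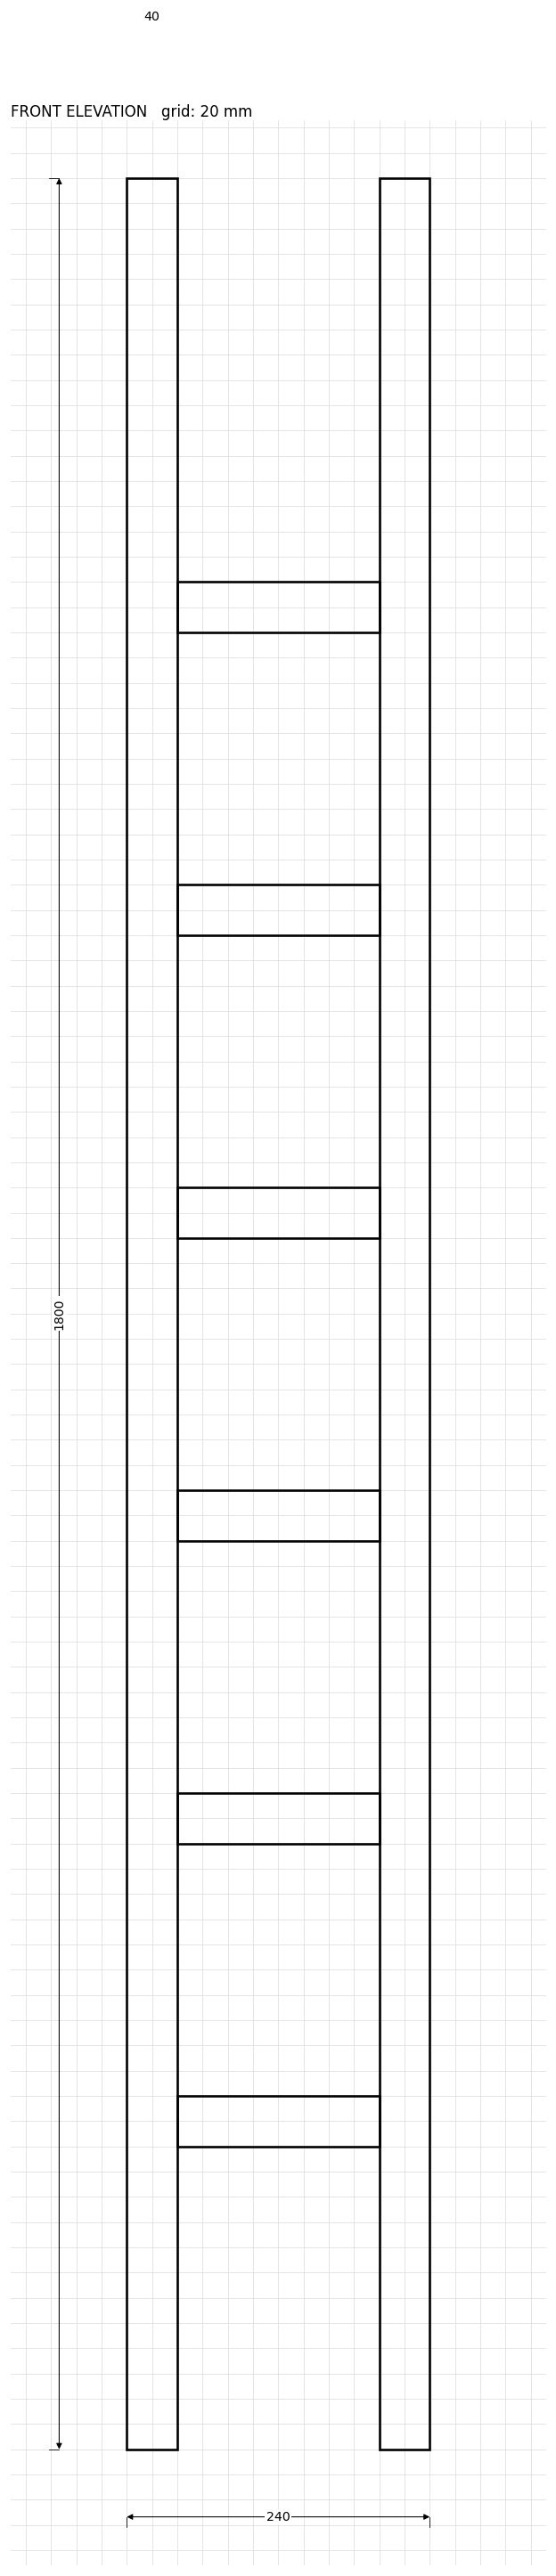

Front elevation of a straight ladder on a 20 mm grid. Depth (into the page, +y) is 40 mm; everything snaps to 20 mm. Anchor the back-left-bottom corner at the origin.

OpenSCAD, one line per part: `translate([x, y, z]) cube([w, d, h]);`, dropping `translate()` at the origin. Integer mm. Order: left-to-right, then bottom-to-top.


cube([40, 40, 1800]);
translate([40, 0, 240]) cube([160, 40, 40]);
translate([40, 0, 480]) cube([160, 40, 40]);
translate([40, 0, 720]) cube([160, 40, 40]);
translate([40, 0, 960]) cube([160, 40, 40]);
translate([40, 0, 1200]) cube([160, 40, 40]);
translate([40, 0, 1440]) cube([160, 40, 40]);
translate([200, 0, 0]) cube([40, 40, 1800]);
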